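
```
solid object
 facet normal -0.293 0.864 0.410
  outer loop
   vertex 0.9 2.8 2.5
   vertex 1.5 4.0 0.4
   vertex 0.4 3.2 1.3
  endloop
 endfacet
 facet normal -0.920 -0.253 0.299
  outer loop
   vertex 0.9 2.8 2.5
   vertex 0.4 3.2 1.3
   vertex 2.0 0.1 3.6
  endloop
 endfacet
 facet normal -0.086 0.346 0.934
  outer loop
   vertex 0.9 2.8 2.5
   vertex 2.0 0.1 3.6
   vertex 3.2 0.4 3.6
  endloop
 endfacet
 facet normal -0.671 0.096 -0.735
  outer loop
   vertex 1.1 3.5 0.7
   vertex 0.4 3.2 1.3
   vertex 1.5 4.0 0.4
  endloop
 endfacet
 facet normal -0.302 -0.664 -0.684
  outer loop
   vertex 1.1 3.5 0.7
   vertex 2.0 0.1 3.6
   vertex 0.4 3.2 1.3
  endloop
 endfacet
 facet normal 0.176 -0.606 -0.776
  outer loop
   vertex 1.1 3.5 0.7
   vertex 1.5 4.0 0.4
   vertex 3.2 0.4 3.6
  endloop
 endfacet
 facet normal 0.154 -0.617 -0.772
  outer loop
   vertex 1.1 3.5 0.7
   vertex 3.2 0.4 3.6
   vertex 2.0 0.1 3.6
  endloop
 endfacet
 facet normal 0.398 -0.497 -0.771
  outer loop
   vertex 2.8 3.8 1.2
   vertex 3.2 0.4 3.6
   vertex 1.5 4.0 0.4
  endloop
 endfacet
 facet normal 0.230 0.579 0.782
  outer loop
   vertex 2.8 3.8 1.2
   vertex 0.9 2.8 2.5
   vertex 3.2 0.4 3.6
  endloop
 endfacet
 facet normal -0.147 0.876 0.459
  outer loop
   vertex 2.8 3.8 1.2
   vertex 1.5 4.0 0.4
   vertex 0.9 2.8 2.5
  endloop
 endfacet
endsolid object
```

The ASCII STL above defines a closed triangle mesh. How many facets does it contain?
10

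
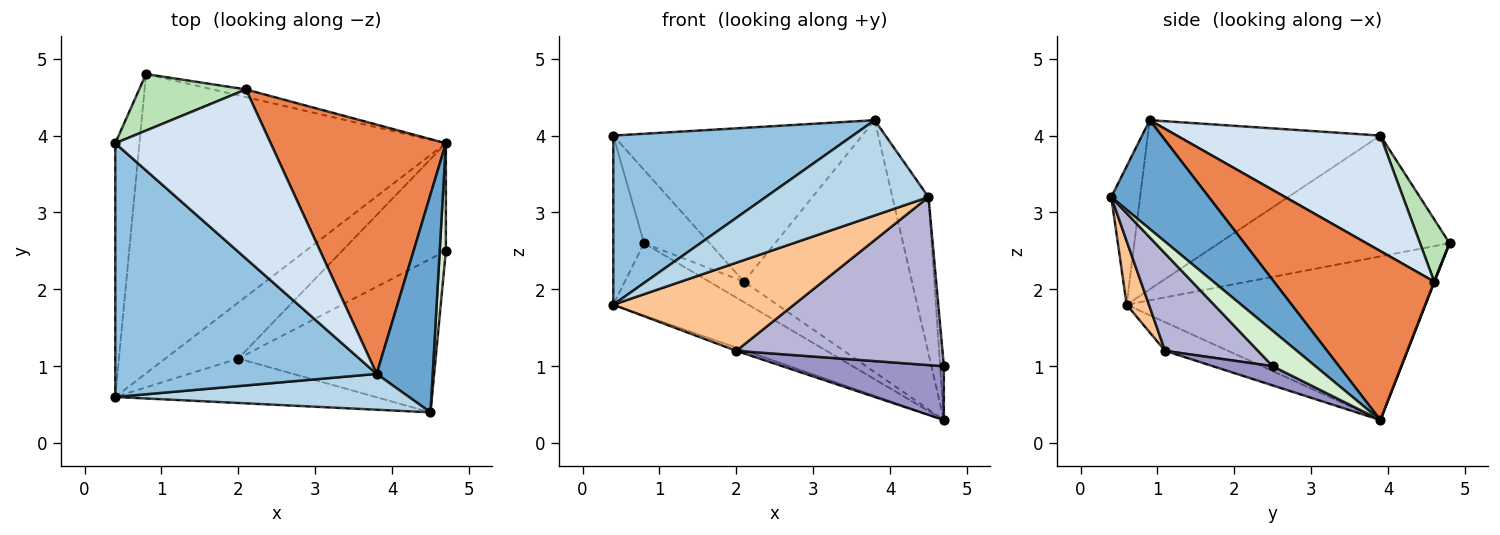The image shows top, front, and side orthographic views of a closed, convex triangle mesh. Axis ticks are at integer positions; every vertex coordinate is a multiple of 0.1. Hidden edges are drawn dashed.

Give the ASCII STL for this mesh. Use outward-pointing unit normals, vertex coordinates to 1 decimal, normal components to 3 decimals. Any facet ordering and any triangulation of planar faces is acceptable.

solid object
 facet normal 0.845 0.312 0.435
  outer loop
   vertex 3.8 0.9 4.2
   vertex 4.5 0.4 3.2
   vertex 4.7 3.9 0.3
  endloop
 endfacet
 facet normal -0.474 -0.488 0.733
  outer loop
   vertex 0.4 0.6 1.8
   vertex 3.8 0.9 4.2
   vertex 0.4 3.9 4.0
  endloop
 endfacet
 facet normal -0.164 -0.923 0.347
  outer loop
   vertex 0.4 0.6 1.8
   vertex 4.5 0.4 3.2
   vertex 3.8 0.9 4.2
  endloop
 endfacet
 facet normal 0.482 0.589 0.648
  outer loop
   vertex 2.1 4.6 2.1
   vertex 0.4 3.9 4.0
   vertex 3.8 0.9 4.2
  endloop
 endfacet
 facet normal 0.561 0.588 0.582
  outer loop
   vertex 2.1 4.6 2.1
   vertex 3.8 0.9 4.2
   vertex 4.7 3.9 0.3
  endloop
 endfacet
 facet normal -0.365 0.053 -0.929
  outer loop
   vertex 2.0 1.1 1.2
   vertex 0.4 0.6 1.8
   vertex 4.7 3.9 0.3
  endloop
 endfacet
 facet normal 0.110 -0.888 -0.448
  outer loop
   vertex 2.0 1.1 1.2
   vertex 4.5 0.4 3.2
   vertex 0.4 0.6 1.8
  endloop
 endfacet
 facet normal -0.461 0.208 -0.863
  outer loop
   vertex 0.8 4.8 2.6
   vertex 4.7 3.9 0.3
   vertex 0.4 0.6 1.8
  endloop
 endfacet
 facet normal 0.009 0.936 -0.351
  outer loop
   vertex 0.8 4.8 2.6
   vertex 2.1 4.6 2.1
   vertex 4.7 3.9 0.3
  endloop
 endfacet
 facet normal -0.972 0.130 -0.194
  outer loop
   vertex 0.8 4.8 2.6
   vertex 0.4 0.6 1.8
   vertex 0.4 3.9 4.0
  endloop
 endfacet
 facet normal 0.336 0.746 0.575
  outer loop
   vertex 0.8 4.8 2.6
   vertex 0.4 3.9 4.0
   vertex 2.1 4.6 2.1
  endloop
 endfacet
 facet normal 0.982 0.085 0.171
  outer loop
   vertex 4.7 2.5 1.0
   vertex 4.7 3.9 0.3
   vertex 4.5 0.4 3.2
  endloop
 endfacet
 facet normal 0.163 -0.441 -0.882
  outer loop
   vertex 4.7 2.5 1.0
   vertex 2.0 1.1 1.2
   vertex 4.7 3.9 0.3
  endloop
 endfacet
 facet normal 0.316 -0.701 -0.640
  outer loop
   vertex 4.7 2.5 1.0
   vertex 4.5 0.4 3.2
   vertex 2.0 1.1 1.2
  endloop
 endfacet
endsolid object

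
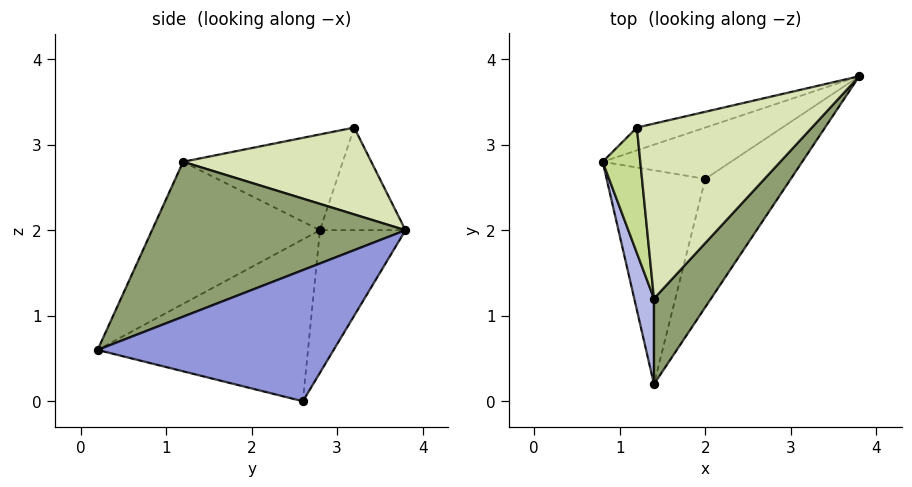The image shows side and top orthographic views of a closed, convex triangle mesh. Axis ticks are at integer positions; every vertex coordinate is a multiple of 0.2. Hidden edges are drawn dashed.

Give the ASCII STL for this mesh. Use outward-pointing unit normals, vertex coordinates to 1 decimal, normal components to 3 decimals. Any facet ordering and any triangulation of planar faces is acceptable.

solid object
 facet normal -0.304 0.912 -0.274
  outer loop
   vertex 2.0 2.6 0.0
   vertex 0.8 2.8 2.0
   vertex 3.8 3.8 2.0
  endloop
 endfacet
 facet normal -0.851 0.083 -0.519
  outer loop
   vertex 2.0 2.6 0.0
   vertex 1.4 0.2 0.6
   vertex 0.8 2.8 2.0
  endloop
 endfacet
 facet normal 0.792 -0.327 -0.516
  outer loop
   vertex 2.0 2.6 0.0
   vertex 3.8 3.8 2.0
   vertex 1.4 0.2 0.6
  endloop
 endfacet
 facet normal -0.948 -0.290 0.132
  outer loop
   vertex 1.4 1.2 2.8
   vertex 0.8 2.8 2.0
   vertex 1.4 0.2 0.6
  endloop
 endfacet
 facet normal 0.747 -0.605 0.275
  outer loop
   vertex 1.4 1.2 2.8
   vertex 1.4 0.2 0.6
   vertex 3.8 3.8 2.0
  endloop
 endfacet
 facet normal -0.309 0.928 -0.206
  outer loop
   vertex 1.2 3.2 3.2
   vertex 3.8 3.8 2.0
   vertex 0.8 2.8 2.0
  endloop
 endfacet
 facet normal -0.918 -0.164 0.361
  outer loop
   vertex 1.2 3.2 3.2
   vertex 0.8 2.8 2.0
   vertex 1.4 1.2 2.8
  endloop
 endfacet
 facet normal 0.441 -0.133 0.888
  outer loop
   vertex 1.2 3.2 3.2
   vertex 1.4 1.2 2.8
   vertex 3.8 3.8 2.0
  endloop
 endfacet
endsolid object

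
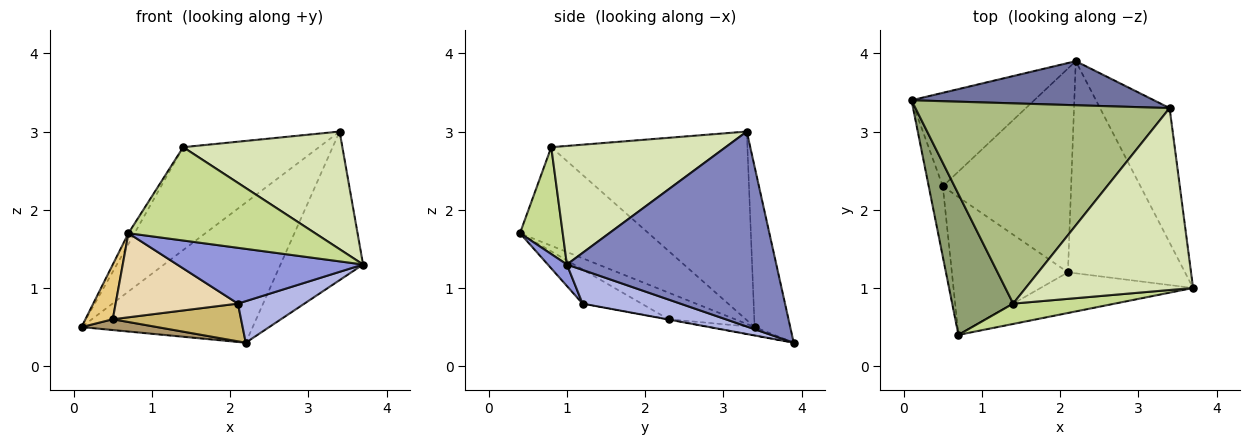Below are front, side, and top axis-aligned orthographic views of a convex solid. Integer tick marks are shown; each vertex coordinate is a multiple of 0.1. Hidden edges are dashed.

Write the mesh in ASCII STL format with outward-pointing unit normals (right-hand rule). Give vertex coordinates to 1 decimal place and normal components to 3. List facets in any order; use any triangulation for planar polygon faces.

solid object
 facet normal -0.195 0.936 0.294
  outer loop
   vertex 2.2 3.9 0.3
   vertex 0.1 3.4 0.5
   vertex 3.4 3.3 3.0
  endloop
 endfacet
 facet normal 0.883 0.348 -0.315
  outer loop
   vertex 2.2 3.9 0.3
   vertex 3.4 3.3 3.0
   vertex 3.7 1.0 1.3
  endloop
 endfacet
 facet normal 0.083 -0.805 -0.587
  outer loop
   vertex 2.1 1.2 0.8
   vertex 3.7 1.0 1.3
   vertex 0.7 0.4 1.7
  endloop
 endfacet
 facet normal 0.272 -0.185 -0.944
  outer loop
   vertex 2.1 1.2 0.8
   vertex 2.2 3.9 0.3
   vertex 3.7 1.0 1.3
  endloop
 endfacet
 facet normal -0.850 0.040 0.526
  outer loop
   vertex 1.4 0.8 2.8
   vertex 0.1 3.4 0.5
   vertex 0.7 0.4 1.7
  endloop
 endfacet
 facet normal -0.551 0.381 0.742
  outer loop
   vertex 1.4 0.8 2.8
   vertex 3.4 3.3 3.0
   vertex 0.1 3.4 0.5
  endloop
 endfacet
 facet normal 0.218 -0.953 0.208
  outer loop
   vertex 1.4 0.8 2.8
   vertex 0.7 0.4 1.7
   vertex 3.7 1.0 1.3
  endloop
 endfacet
 facet normal 0.511 -0.467 0.722
  outer loop
   vertex 1.4 0.8 2.8
   vertex 3.7 1.0 1.3
   vertex 3.4 3.3 3.0
  endloop
 endfacet
 facet normal -0.067 -0.115 -0.991
  outer loop
   vertex 0.5 2.3 0.6
   vertex 0.1 3.4 0.5
   vertex 2.2 3.9 0.3
  endloop
 endfacet
 facet normal -0.002 -0.182 -0.983
  outer loop
   vertex 0.5 2.3 0.6
   vertex 2.2 3.9 0.3
   vertex 2.1 1.2 0.8
  endloop
 endfacet
 facet normal -0.831 -0.342 -0.440
  outer loop
   vertex 0.5 2.3 0.6
   vertex 0.7 0.4 1.7
   vertex 0.1 3.4 0.5
  endloop
 endfacet
 facet normal -0.244 -0.505 -0.828
  outer loop
   vertex 0.5 2.3 0.6
   vertex 2.1 1.2 0.8
   vertex 0.7 0.4 1.7
  endloop
 endfacet
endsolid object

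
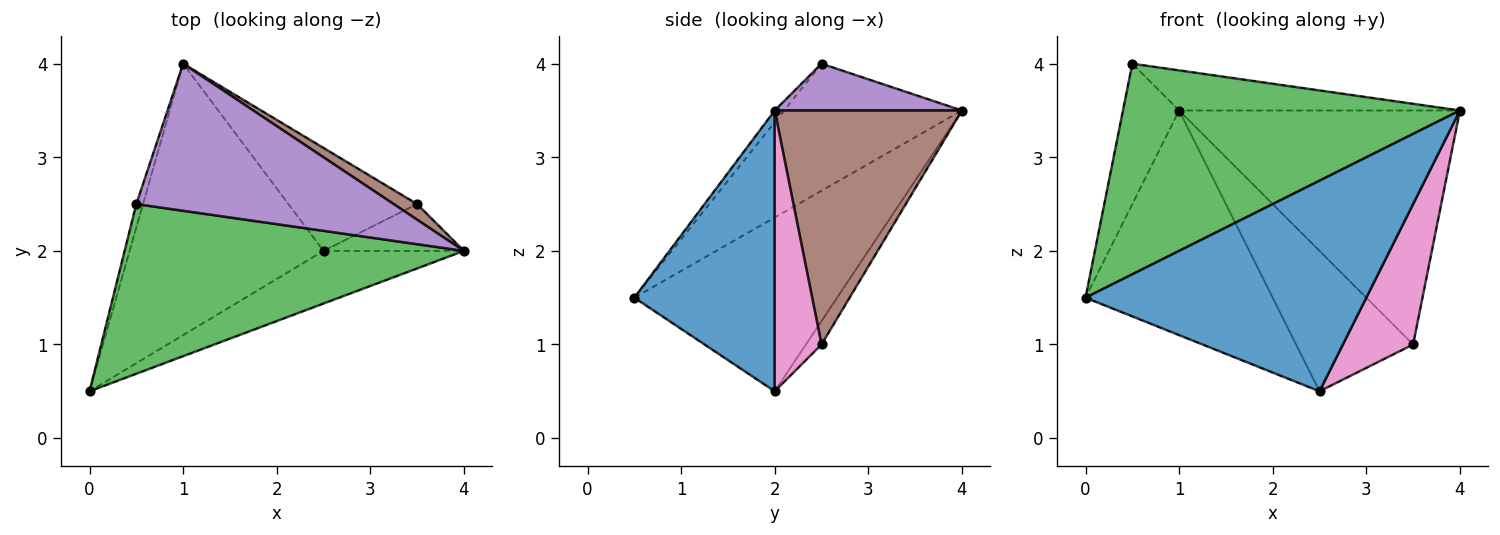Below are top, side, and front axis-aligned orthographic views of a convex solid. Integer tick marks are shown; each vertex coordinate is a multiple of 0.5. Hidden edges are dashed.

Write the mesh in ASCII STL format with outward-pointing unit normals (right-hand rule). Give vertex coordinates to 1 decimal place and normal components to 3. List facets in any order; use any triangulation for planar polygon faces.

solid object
 facet normal 0.436 -0.873 -0.218
  outer loop
   vertex 2.5 2.0 0.5
   vertex 4.0 2.0 3.5
   vertex 0.0 0.5 1.5
  endloop
 endfacet
 facet normal -0.568 0.525 -0.634
  outer loop
   vertex 2.5 2.0 0.5
   vertex 0.0 0.5 1.5
   vertex 1.0 4.0 3.5
  endloop
 endfacet
 facet normal -0.022 -0.779 0.627
  outer loop
   vertex 0.5 2.5 4.0
   vertex 0.0 0.5 1.5
   vertex 4.0 2.0 3.5
  endloop
 endfacet
 facet normal -0.952 0.301 -0.050
  outer loop
   vertex 0.5 2.5 4.0
   vertex 1.0 4.0 3.5
   vertex 0.0 0.5 1.5
  endloop
 endfacet
 facet normal 0.173 0.259 0.950
  outer loop
   vertex 0.5 2.5 4.0
   vertex 4.0 2.0 3.5
   vertex 1.0 4.0 3.5
  endloop
 endfacet
 facet normal 0.554 0.831 0.055
  outer loop
   vertex 3.5 2.5 1.0
   vertex 1.0 4.0 3.5
   vertex 4.0 2.0 3.5
  endloop
 endfacet
 facet normal 0.535 -0.802 -0.267
  outer loop
   vertex 3.5 2.5 1.0
   vertex 4.0 2.0 3.5
   vertex 2.5 2.0 0.5
  endloop
 endfacet
 facet normal -0.107 0.802 -0.588
  outer loop
   vertex 3.5 2.5 1.0
   vertex 2.5 2.0 0.5
   vertex 1.0 4.0 3.5
  endloop
 endfacet
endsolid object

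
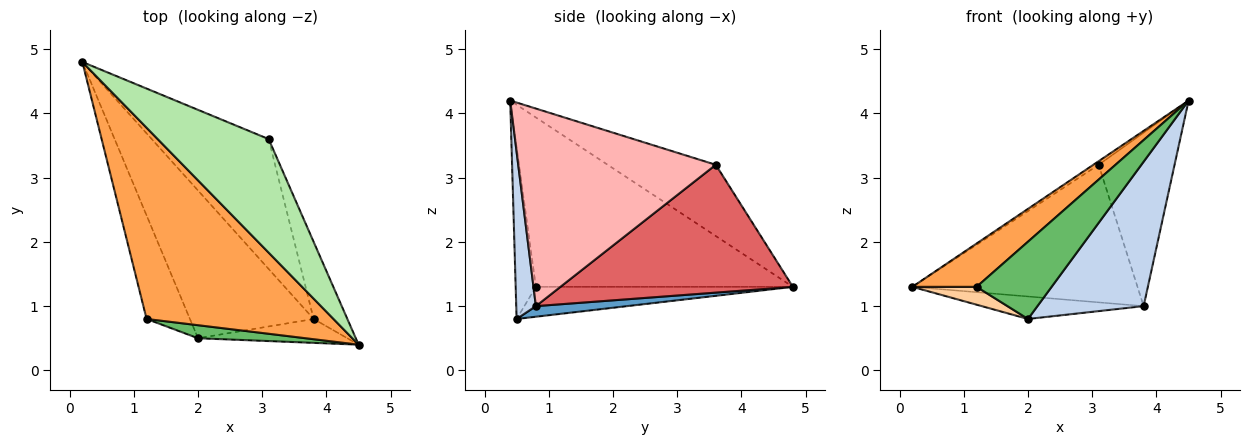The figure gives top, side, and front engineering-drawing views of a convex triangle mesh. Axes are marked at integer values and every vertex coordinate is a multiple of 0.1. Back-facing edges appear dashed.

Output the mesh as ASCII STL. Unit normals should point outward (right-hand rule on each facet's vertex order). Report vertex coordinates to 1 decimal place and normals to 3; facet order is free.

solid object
 facet normal 0.084 0.150 -0.985
  outer loop
   vertex 3.8 0.8 1.0
   vertex 2.0 0.5 0.8
   vertex 0.2 4.8 1.3
  endloop
 endfacet
 facet normal 0.180 -0.971 -0.161
  outer loop
   vertex 3.8 0.8 1.0
   vertex 4.5 0.4 4.2
   vertex 2.0 0.5 0.8
  endloop
 endfacet
 facet normal -0.662 -0.166 0.731
  outer loop
   vertex 1.2 0.8 1.3
   vertex 4.5 0.4 4.2
   vertex 0.2 4.8 1.3
  endloop
 endfacet
 facet normal -0.562 -0.141 -0.815
  outer loop
   vertex 1.2 0.8 1.3
   vertex 0.2 4.8 1.3
   vertex 2.0 0.5 0.8
  endloop
 endfacet
 facet normal -0.257 -0.953 0.161
  outer loop
   vertex 1.2 0.8 1.3
   vertex 2.0 0.5 0.8
   vertex 4.5 0.4 4.2
  endloop
 endfacet
 facet normal -0.540 0.027 0.841
  outer loop
   vertex 3.1 3.6 3.2
   vertex 0.2 4.8 1.3
   vertex 4.5 0.4 4.2
  endloop
 endfacet
 facet normal 0.600 0.581 -0.549
  outer loop
   vertex 3.1 3.6 3.2
   vertex 3.8 0.8 1.0
   vertex 0.2 4.8 1.3
  endloop
 endfacet
 facet normal 0.922 0.354 -0.157
  outer loop
   vertex 3.1 3.6 3.2
   vertex 4.5 0.4 4.2
   vertex 3.8 0.8 1.0
  endloop
 endfacet
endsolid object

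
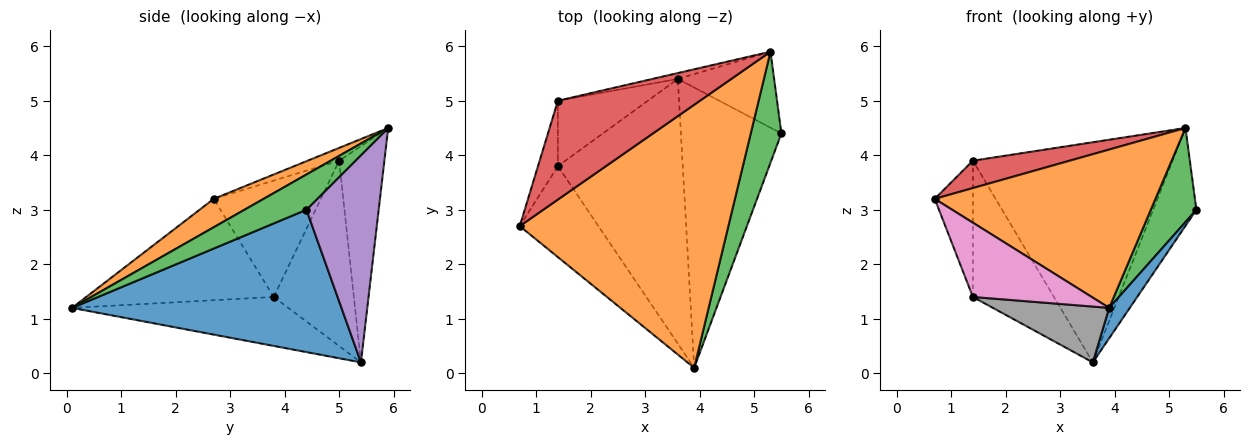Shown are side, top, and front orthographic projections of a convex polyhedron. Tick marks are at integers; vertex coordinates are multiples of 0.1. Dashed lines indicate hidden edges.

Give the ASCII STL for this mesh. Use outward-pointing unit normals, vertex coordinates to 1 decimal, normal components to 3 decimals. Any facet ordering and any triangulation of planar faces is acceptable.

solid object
 facet normal 0.815 -0.062 -0.576
  outer loop
   vertex 3.6 5.4 0.2
   vertex 5.5 4.4 3.0
   vertex 3.9 0.1 1.2
  endloop
 endfacet
 facet normal 0.116 -0.512 0.851
  outer loop
   vertex 5.3 5.9 4.5
   vertex 0.7 2.7 3.2
   vertex 3.9 0.1 1.2
  endloop
 endfacet
 facet normal 0.660 -0.486 0.574
  outer loop
   vertex 5.3 5.9 4.5
   vertex 3.9 0.1 1.2
   vertex 5.5 4.4 3.0
  endloop
 endfacet
 facet normal -0.086 -0.266 0.960
  outer loop
   vertex 5.3 5.9 4.5
   vertex 1.4 5.0 3.9
   vertex 0.7 2.7 3.2
  endloop
 endfacet
 facet normal 0.797 0.477 -0.371
  outer loop
   vertex 5.3 5.9 4.5
   vertex 5.5 4.4 3.0
   vertex 3.6 5.4 0.2
  endloop
 endfacet
 facet normal -0.221 0.975 -0.026
  outer loop
   vertex 5.3 5.9 4.5
   vertex 3.6 5.4 0.2
   vertex 1.4 5.0 3.9
  endloop
 endfacet
 facet normal -0.706 -0.448 -0.548
  outer loop
   vertex 1.4 3.8 1.4
   vertex 3.9 0.1 1.2
   vertex 0.7 2.7 3.2
  endloop
 endfacet
 facet normal -0.358 -0.193 -0.914
  outer loop
   vertex 1.4 3.8 1.4
   vertex 3.6 5.4 0.2
   vertex 3.9 0.1 1.2
  endloop
 endfacet
 facet normal -0.930 0.331 -0.159
  outer loop
   vertex 1.4 3.8 1.4
   vertex 0.7 2.7 3.2
   vertex 1.4 5.0 3.9
  endloop
 endfacet
 facet normal -0.666 0.673 -0.323
  outer loop
   vertex 1.4 3.8 1.4
   vertex 1.4 5.0 3.9
   vertex 3.6 5.4 0.2
  endloop
 endfacet
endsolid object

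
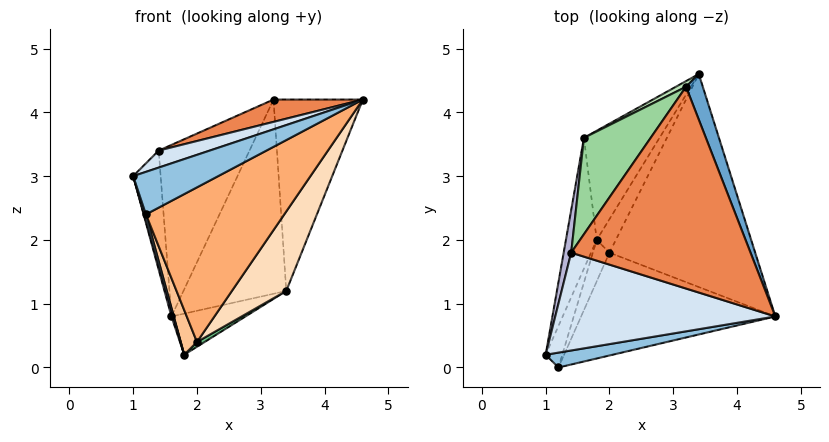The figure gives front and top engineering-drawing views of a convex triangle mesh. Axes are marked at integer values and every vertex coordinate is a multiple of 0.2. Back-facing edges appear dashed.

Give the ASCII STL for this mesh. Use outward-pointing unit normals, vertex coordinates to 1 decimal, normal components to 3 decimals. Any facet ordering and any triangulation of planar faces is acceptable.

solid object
 facet normal 0.929 0.361 0.086
  outer loop
   vertex 3.2 4.4 4.2
   vertex 4.6 0.8 4.2
   vertex 3.4 4.6 1.2
  endloop
 endfacet
 facet normal 0.047 -0.943 0.330
  outer loop
   vertex 1.2 0.0 2.4
   vertex 4.6 0.8 4.2
   vertex 1.0 0.2 3.0
  endloop
 endfacet
 facet normal -0.952 -0.046 -0.302
  outer loop
   vertex 1.2 0.0 2.4
   vertex 1.0 0.2 3.0
   vertex 1.8 2.0 0.2
  endloop
 endfacet
 facet normal -0.287 -0.164 0.944
  outer loop
   vertex 1.4 1.8 3.4
   vertex 1.0 0.2 3.0
   vertex 4.6 0.8 4.2
  endloop
 endfacet
 facet normal -0.272 -0.106 0.956
  outer loop
   vertex 1.4 1.8 3.4
   vertex 4.6 0.8 4.2
   vertex 3.2 4.4 4.2
  endloop
 endfacet
 facet normal 0.439 -0.748 -0.497
  outer loop
   vertex 2.0 1.8 0.4
   vertex 4.6 0.8 4.2
   vertex 1.2 0.0 2.4
  endloop
 endfacet
 facet normal -0.052 -0.732 -0.680
  outer loop
   vertex 2.0 1.8 0.4
   vertex 1.2 0.0 2.4
   vertex 1.8 2.0 0.2
  endloop
 endfacet
 facet normal 0.777 -0.220 -0.590
  outer loop
   vertex 2.0 1.8 0.4
   vertex 3.4 4.6 1.2
   vertex 4.6 0.8 4.2
  endloop
 endfacet
 facet normal 0.647 -0.108 -0.755
  outer loop
   vertex 2.0 1.8 0.4
   vertex 1.8 2.0 0.2
   vertex 3.4 4.6 1.2
  endloop
 endfacet
 facet normal -0.828 0.489 0.275
  outer loop
   vertex 1.6 3.6 0.8
   vertex 1.4 1.8 3.4
   vertex 3.2 4.4 4.2
  endloop
 endfacet
 facet normal -0.490 0.871 0.025
  outer loop
   vertex 1.6 3.6 0.8
   vertex 3.2 4.4 4.2
   vertex 3.4 4.6 1.2
  endloop
 endfacet
 facet normal 0.012 0.352 -0.936
  outer loop
   vertex 1.6 3.6 0.8
   vertex 3.4 4.6 1.2
   vertex 1.8 2.0 0.2
  endloop
 endfacet
 facet normal -0.959 -0.014 -0.283
  outer loop
   vertex 1.6 3.6 0.8
   vertex 1.8 2.0 0.2
   vertex 1.0 0.2 3.0
  endloop
 endfacet
 facet normal -0.972 0.223 0.080
  outer loop
   vertex 1.6 3.6 0.8
   vertex 1.0 0.2 3.0
   vertex 1.4 1.8 3.4
  endloop
 endfacet
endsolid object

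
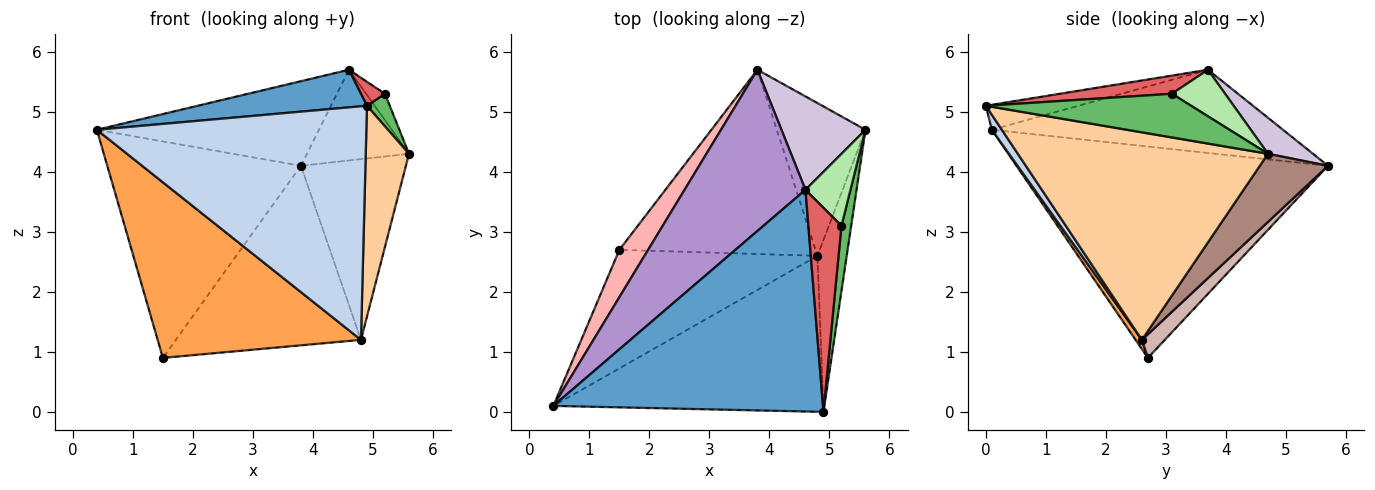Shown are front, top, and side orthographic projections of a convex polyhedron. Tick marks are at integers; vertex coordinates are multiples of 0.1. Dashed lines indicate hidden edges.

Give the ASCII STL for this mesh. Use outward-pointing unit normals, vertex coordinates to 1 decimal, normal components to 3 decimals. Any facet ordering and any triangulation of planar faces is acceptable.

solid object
 facet normal -0.091 -0.167 0.982
  outer loop
   vertex 4.6 3.7 5.7
   vertex 0.4 0.1 4.7
   vertex 4.9 0.0 5.1
  endloop
 endfacet
 facet normal 0.031 -0.831 -0.555
  outer loop
   vertex 4.8 2.6 1.2
   vertex 4.9 0.0 5.1
   vertex 0.4 0.1 4.7
  endloop
 endfacet
 facet normal 0.026 -0.828 -0.559
  outer loop
   vertex 4.8 2.6 1.2
   vertex 0.4 0.1 4.7
   vertex 1.5 2.7 0.9
  endloop
 endfacet
 facet normal 0.976 -0.169 -0.138
  outer loop
   vertex 4.8 2.6 1.2
   vertex 5.6 4.7 4.3
   vertex 4.9 0.0 5.1
  endloop
 endfacet
 facet normal 0.970 -0.108 0.216
  outer loop
   vertex 5.2 3.1 5.3
   vertex 4.9 0.0 5.1
   vertex 5.6 4.7 4.3
  endloop
 endfacet
 facet normal 0.696 0.247 0.674
  outer loop
   vertex 5.2 3.1 5.3
   vertex 5.6 4.7 4.3
   vertex 4.6 3.7 5.7
  endloop
 endfacet
 facet normal 0.479 -0.103 0.872
  outer loop
   vertex 5.2 3.1 5.3
   vertex 4.6 3.7 5.7
   vertex 4.9 0.0 5.1
  endloop
 endfacet
 facet normal -0.844 0.525 0.115
  outer loop
   vertex 3.8 5.7 4.1
   vertex 1.5 2.7 0.9
   vertex 0.4 0.1 4.7
  endloop
 endfacet
 facet normal -0.520 0.397 0.756
  outer loop
   vertex 3.8 5.7 4.1
   vertex 0.4 0.1 4.7
   vertex 4.6 3.7 5.7
  endloop
 endfacet
 facet normal 0.294 0.666 0.686
  outer loop
   vertex 3.8 5.7 4.1
   vertex 4.6 3.7 5.7
   vertex 5.6 4.7 4.3
  endloop
 endfacet
 facet normal 0.444 0.684 -0.578
  outer loop
   vertex 3.8 5.7 4.1
   vertex 5.6 4.7 4.3
   vertex 4.8 2.6 1.2
  endloop
 endfacet
 facet normal 0.086 0.695 -0.714
  outer loop
   vertex 3.8 5.7 4.1
   vertex 4.8 2.6 1.2
   vertex 1.5 2.7 0.9
  endloop
 endfacet
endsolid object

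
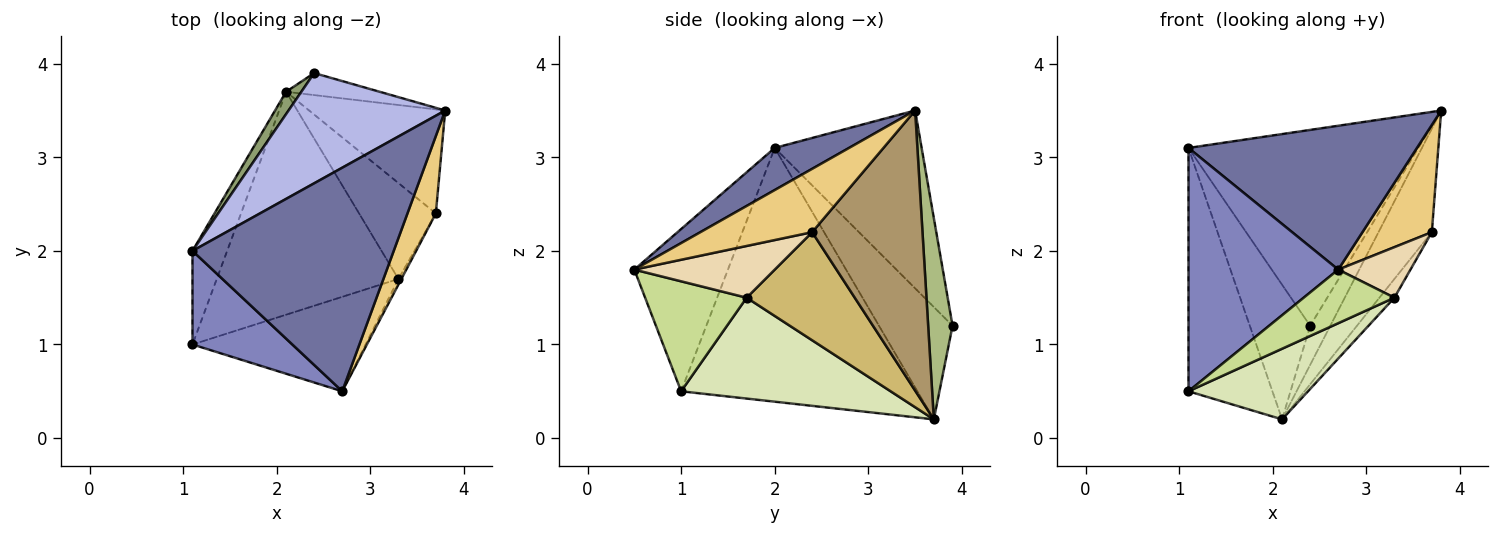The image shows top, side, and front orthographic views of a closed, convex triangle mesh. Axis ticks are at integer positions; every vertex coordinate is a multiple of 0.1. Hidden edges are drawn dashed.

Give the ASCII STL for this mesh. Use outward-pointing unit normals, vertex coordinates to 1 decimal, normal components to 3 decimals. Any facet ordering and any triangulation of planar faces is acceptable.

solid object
 facet normal 0.173 -0.533 0.828
  outer loop
   vertex 2.7 0.5 1.8
   vertex 3.8 3.5 3.5
   vertex 1.1 2.0 3.1
  endloop
 endfacet
 facet normal -0.504 -0.806 0.310
  outer loop
   vertex 1.1 1.0 0.5
   vertex 2.7 0.5 1.8
   vertex 1.1 2.0 3.1
  endloop
 endfacet
 facet normal -0.935 0.332 -0.128
  outer loop
   vertex 1.1 1.0 0.5
   vertex 1.1 2.0 3.1
   vertex 2.1 3.7 0.2
  endloop
 endfacet
 facet normal -0.486 0.761 0.429
  outer loop
   vertex 2.4 3.9 1.2
   vertex 1.1 2.0 3.1
   vertex 3.8 3.5 3.5
  endloop
 endfacet
 facet normal -0.769 0.631 0.105
  outer loop
   vertex 2.4 3.9 1.2
   vertex 2.1 3.7 0.2
   vertex 1.1 2.0 3.1
  endloop
 endfacet
 facet normal 0.726 0.599 -0.338
  outer loop
   vertex 2.4 3.9 1.2
   vertex 3.8 3.5 3.5
   vertex 2.1 3.7 0.2
  endloop
 endfacet
 facet normal 0.484 -0.432 -0.761
  outer loop
   vertex 3.3 1.7 1.5
   vertex 2.7 0.5 1.8
   vertex 1.1 1.0 0.5
  endloop
 endfacet
 facet normal 0.468 -0.267 -0.843
  outer loop
   vertex 3.3 1.7 1.5
   vertex 1.1 1.0 0.5
   vertex 2.1 3.7 0.2
  endloop
 endfacet
 facet normal 0.825 0.399 -0.401
  outer loop
   vertex 3.7 2.4 2.2
   vertex 2.1 3.7 0.2
   vertex 3.8 3.5 3.5
  endloop
 endfacet
 facet normal 0.810 0.112 -0.575
  outer loop
   vertex 3.7 2.4 2.2
   vertex 3.3 1.7 1.5
   vertex 2.1 3.7 0.2
  endloop
 endfacet
 facet normal 0.794 -0.493 0.356
  outer loop
   vertex 3.7 2.4 2.2
   vertex 3.8 3.5 3.5
   vertex 2.7 0.5 1.8
  endloop
 endfacet
 facet normal 0.888 -0.457 -0.051
  outer loop
   vertex 3.7 2.4 2.2
   vertex 2.7 0.5 1.8
   vertex 3.3 1.7 1.5
  endloop
 endfacet
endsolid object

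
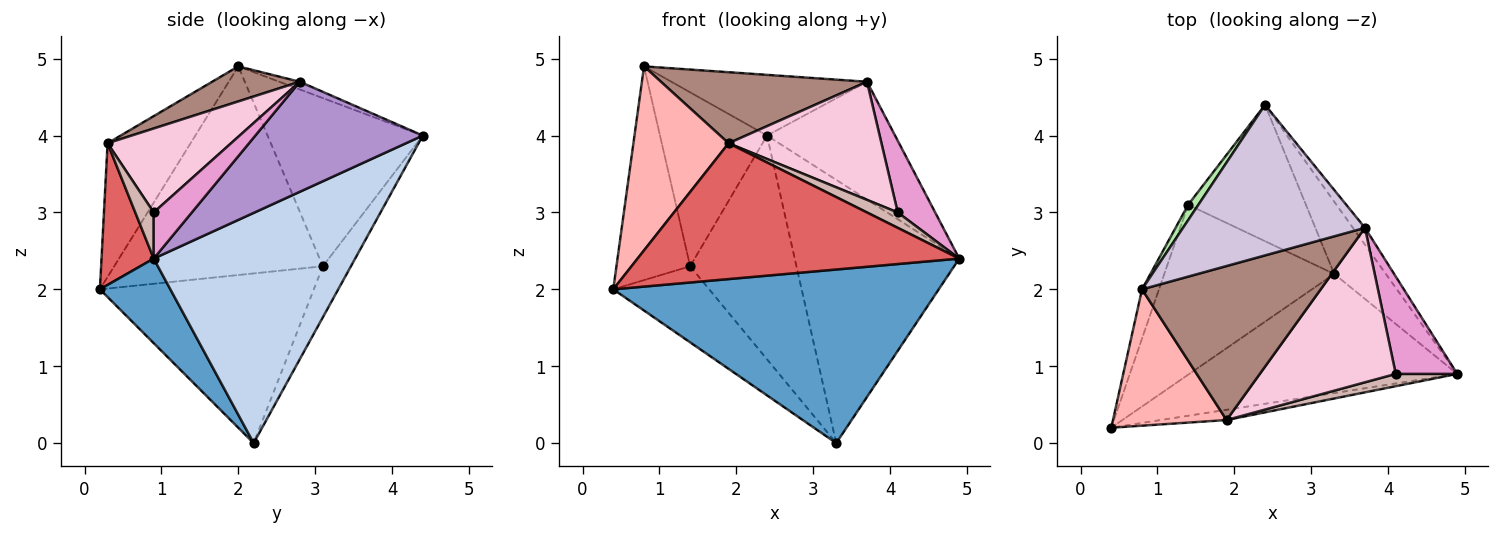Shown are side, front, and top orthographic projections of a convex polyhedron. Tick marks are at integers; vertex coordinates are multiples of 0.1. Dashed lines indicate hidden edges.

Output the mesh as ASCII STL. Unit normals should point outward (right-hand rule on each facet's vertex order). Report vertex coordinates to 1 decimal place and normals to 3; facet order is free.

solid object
 facet normal 0.176 -0.812 -0.557
  outer loop
   vertex 3.3 2.2 0.0
   vertex 4.9 0.9 2.4
   vertex 0.4 0.2 2.0
  endloop
 endfacet
 facet normal 0.763 0.623 -0.171
  outer loop
   vertex 3.3 2.2 0.0
   vertex 2.4 4.4 4.0
   vertex 4.9 0.9 2.4
  endloop
 endfacet
 facet normal -0.674 0.302 -0.675
  outer loop
   vertex 1.4 3.1 2.3
   vertex 3.3 2.2 0.0
   vertex 0.4 0.2 2.0
  endloop
 endfacet
 facet normal -0.220 0.833 -0.508
  outer loop
   vertex 1.4 3.1 2.3
   vertex 2.4 4.4 4.0
   vertex 3.3 2.2 0.0
  endloop
 endfacet
 facet normal -0.940 0.332 -0.076
  outer loop
   vertex 1.4 3.1 2.3
   vertex 0.4 0.2 2.0
   vertex 0.8 2.0 4.9
  endloop
 endfacet
 facet normal -0.822 0.567 0.050
  outer loop
   vertex 1.4 3.1 2.3
   vertex 0.8 2.0 4.9
   vertex 2.4 4.4 4.0
  endloop
 endfacet
 facet normal 0.160 -0.984 -0.074
  outer loop
   vertex 1.9 0.3 3.9
   vertex 0.4 0.2 2.0
   vertex 4.9 0.9 2.4
  endloop
 endfacet
 facet normal -0.574 -0.658 0.488
  outer loop
   vertex 1.9 0.3 3.9
   vertex 0.8 2.0 4.9
   vertex 0.4 0.2 2.0
  endloop
 endfacet
 facet normal 0.791 0.605 -0.087
  outer loop
   vertex 3.7 2.8 4.7
   vertex 4.9 0.9 2.4
   vertex 2.4 4.4 4.0
  endloop
 endfacet
 facet normal -0.039 0.374 0.927
  outer loop
   vertex 3.7 2.8 4.7
   vertex 2.4 4.4 4.0
   vertex 0.8 2.0 4.9
  endloop
 endfacet
 facet normal 0.175 -0.412 0.894
  outer loop
   vertex 3.7 2.8 4.7
   vertex 0.8 2.0 4.9
   vertex 1.9 0.3 3.9
  endloop
 endfacet
 facet normal 0.424 -0.707 0.566
  outer loop
   vertex 4.1 0.9 3.0
   vertex 1.9 0.3 3.9
   vertex 4.9 0.9 2.4
  endloop
 endfacet
 facet normal 0.517 -0.508 0.689
  outer loop
   vertex 4.1 0.9 3.0
   vertex 4.9 0.9 2.4
   vertex 3.7 2.8 4.7
  endloop
 endfacet
 facet normal 0.440 -0.545 0.713
  outer loop
   vertex 4.1 0.9 3.0
   vertex 3.7 2.8 4.7
   vertex 1.9 0.3 3.9
  endloop
 endfacet
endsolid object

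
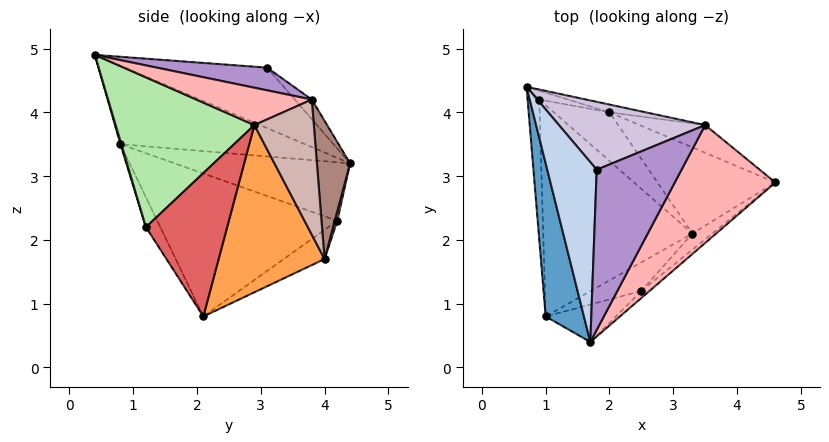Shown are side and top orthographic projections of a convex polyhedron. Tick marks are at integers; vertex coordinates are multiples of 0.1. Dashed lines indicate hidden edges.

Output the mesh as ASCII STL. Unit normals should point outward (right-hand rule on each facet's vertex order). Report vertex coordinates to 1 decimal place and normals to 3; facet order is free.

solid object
 facet normal -0.898 -0.038 0.438
  outer loop
   vertex 1.0 0.8 3.5
   vertex 1.7 0.4 4.9
   vertex 0.7 4.4 3.2
  endloop
 endfacet
 facet normal -0.772 0.075 0.631
  outer loop
   vertex 1.8 3.1 4.7
   vertex 0.7 4.4 3.2
   vertex 1.7 0.4 4.9
  endloop
 endfacet
 facet normal 0.628 0.640 -0.443
  outer loop
   vertex 2.0 4.0 1.7
   vertex 4.6 2.9 3.8
   vertex 3.3 2.1 0.8
  endloop
 endfacet
 facet normal 0.013 -0.960 -0.281
  outer loop
   vertex 2.5 1.2 2.2
   vertex 1.7 0.4 4.9
   vertex 1.0 0.8 3.5
  endloop
 endfacet
 facet normal -0.382 -0.663 -0.644
  outer loop
   vertex 2.5 1.2 2.2
   vertex 1.0 0.8 3.5
   vertex 3.3 2.1 0.8
  endloop
 endfacet
 facet normal 0.645 -0.763 -0.035
  outer loop
   vertex 2.5 1.2 2.2
   vertex 4.6 2.9 3.8
   vertex 1.7 0.4 4.9
  endloop
 endfacet
 facet normal 0.668 -0.738 -0.093
  outer loop
   vertex 2.5 1.2 2.2
   vertex 3.3 2.1 0.8
   vertex 4.6 2.9 3.8
  endloop
 endfacet
 facet normal 0.348 0.009 0.937
  outer loop
   vertex 3.5 3.8 4.2
   vertex 1.7 0.4 4.9
   vertex 4.6 2.9 3.8
  endloop
 endfacet
 facet normal 0.258 0.062 0.964
  outer loop
   vertex 3.5 3.8 4.2
   vertex 1.8 3.1 4.7
   vertex 1.7 0.4 4.9
  endloop
 endfacet
 facet normal -0.093 0.718 0.690
  outer loop
   vertex 3.5 3.8 4.2
   vertex 0.7 4.4 3.2
   vertex 1.8 3.1 4.7
  endloop
 endfacet
 facet normal 0.230 0.971 -0.060
  outer loop
   vertex 3.5 3.8 4.2
   vertex 2.0 4.0 1.7
   vertex 0.7 4.4 3.2
  endloop
 endfacet
 facet normal 0.550 0.791 -0.267
  outer loop
   vertex 3.5 3.8 4.2
   vertex 4.6 2.9 3.8
   vertex 2.0 4.0 1.7
  endloop
 endfacet
 facet normal -0.976 -0.098 -0.195
  outer loop
   vertex 0.9 4.2 2.3
   vertex 1.0 0.8 3.5
   vertex 0.7 4.4 3.2
  endloop
 endfacet
 facet normal 0.067 0.977 -0.202
  outer loop
   vertex 0.9 4.2 2.3
   vertex 0.7 4.4 3.2
   vertex 2.0 4.0 1.7
  endloop
 endfacet
 facet normal -0.667 -0.265 -0.696
  outer loop
   vertex 0.9 4.2 2.3
   vertex 3.3 2.1 0.8
   vertex 1.0 0.8 3.5
  endloop
 endfacet
 facet normal -0.462 0.101 -0.881
  outer loop
   vertex 0.9 4.2 2.3
   vertex 2.0 4.0 1.7
   vertex 3.3 2.1 0.8
  endloop
 endfacet
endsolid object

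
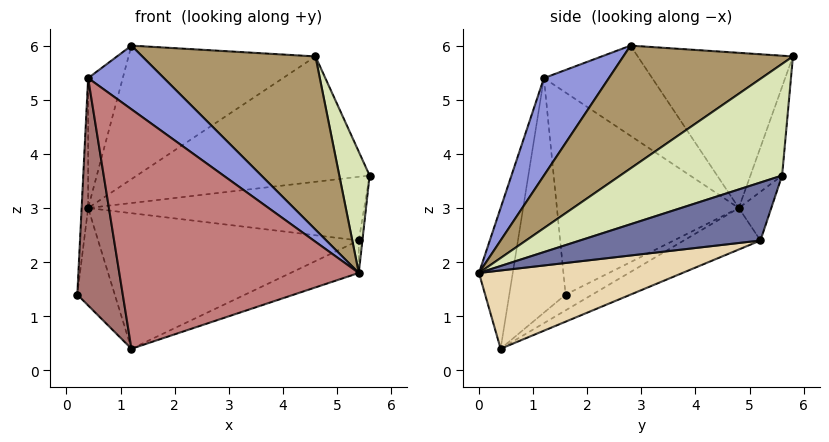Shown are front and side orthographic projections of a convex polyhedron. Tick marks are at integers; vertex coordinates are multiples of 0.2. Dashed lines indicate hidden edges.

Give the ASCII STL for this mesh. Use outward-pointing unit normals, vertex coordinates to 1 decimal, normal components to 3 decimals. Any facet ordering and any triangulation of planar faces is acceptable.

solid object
 facet normal 0.985 0.020 -0.171
  outer loop
   vertex 5.4 5.2 2.4
   vertex 5.6 5.6 3.6
   vertex 5.4 0.0 1.8
  endloop
 endfacet
 facet normal -0.112 0.948 -0.297
  outer loop
   vertex 5.4 5.2 2.4
   vertex 0.4 4.8 3.0
   vertex 5.6 5.6 3.6
  endloop
 endfacet
 facet normal 0.426 -0.496 0.757
  outer loop
   vertex 0.4 1.2 5.4
   vertex 5.4 0.0 1.8
   vertex 1.2 2.8 6.0
  endloop
 endfacet
 facet normal -0.998 0.036 0.053
  outer loop
   vertex 0.4 1.2 5.4
   vertex 0.4 4.8 3.0
   vertex 0.2 1.6 1.4
  endloop
 endfacet
 facet normal -0.866 0.277 0.416
  outer loop
   vertex 0.4 1.2 5.4
   vertex 1.2 2.8 6.0
   vertex 0.4 4.8 3.0
  endloop
 endfacet
 facet normal -0.133 0.980 -0.150
  outer loop
   vertex 4.6 5.8 5.8
   vertex 5.6 5.6 3.6
   vertex 0.4 4.8 3.0
  endloop
 endfacet
 facet normal -0.527 0.635 0.564
  outer loop
   vertex 4.6 5.8 5.8
   vertex 0.4 4.8 3.0
   vertex 1.2 2.8 6.0
  endloop
 endfacet
 facet normal 0.892 -0.167 0.421
  outer loop
   vertex 4.6 5.8 5.8
   vertex 5.4 0.0 1.8
   vertex 5.6 5.6 3.6
  endloop
 endfacet
 facet normal 0.453 -0.463 0.762
  outer loop
   vertex 4.6 5.8 5.8
   vertex 1.2 2.8 6.0
   vertex 5.4 0.0 1.8
  endloop
 endfacet
 facet normal -0.313 0.440 -0.841
  outer loop
   vertex 1.2 0.4 0.4
   vertex 0.2 1.6 1.4
   vertex 0.4 4.8 3.0
  endloop
 endfacet
 facet normal -0.142 0.484 -0.863
  outer loop
   vertex 1.2 0.4 0.4
   vertex 0.4 4.8 3.0
   vertex 5.4 5.2 2.4
  endloop
 endfacet
 facet normal 0.324 0.108 -0.940
  outer loop
   vertex 1.2 0.4 0.4
   vertex 5.4 5.2 2.4
   vertex 5.4 0.0 1.8
  endloop
 endfacet
 facet normal -0.778 -0.628 -0.024
  outer loop
   vertex 1.2 0.4 0.4
   vertex 0.4 1.2 5.4
   vertex 0.2 1.6 1.4
  endloop
 endfacet
 facet normal -0.138 -0.981 0.135
  outer loop
   vertex 1.2 0.4 0.4
   vertex 5.4 0.0 1.8
   vertex 0.4 1.2 5.4
  endloop
 endfacet
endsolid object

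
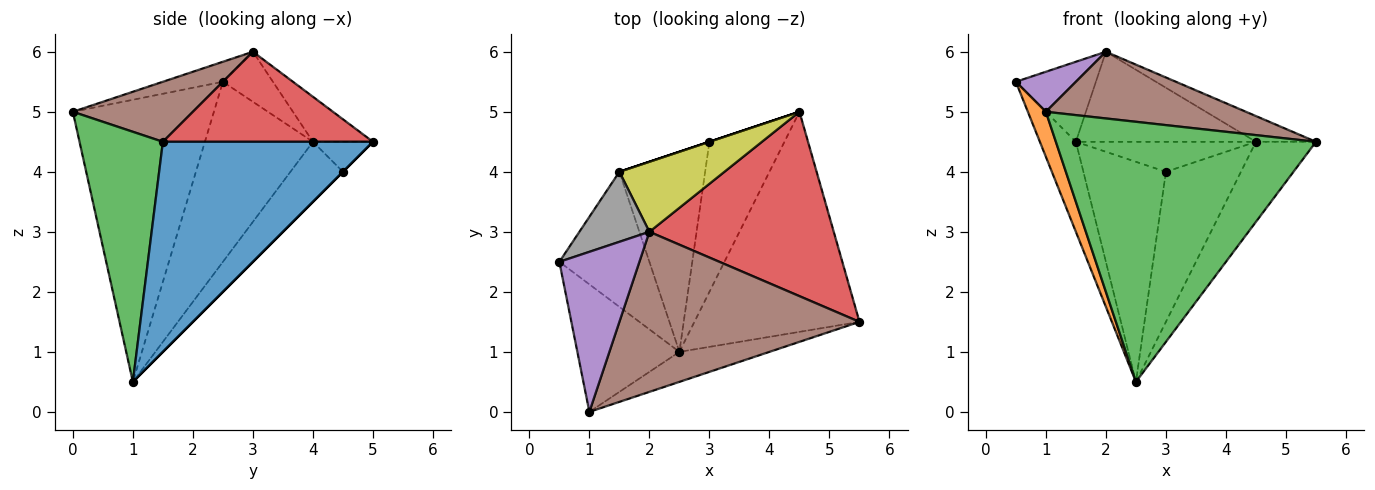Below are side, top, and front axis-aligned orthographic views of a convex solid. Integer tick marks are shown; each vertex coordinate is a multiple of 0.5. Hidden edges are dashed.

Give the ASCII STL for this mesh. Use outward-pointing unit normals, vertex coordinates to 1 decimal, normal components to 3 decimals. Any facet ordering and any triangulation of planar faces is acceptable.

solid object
 facet normal 0.767 0.219 -0.603
  outer loop
   vertex 2.5 1.0 0.5
   vertex 4.5 5.0 4.5
   vertex 5.5 1.5 4.5
  endloop
 endfacet
 facet normal -0.934 -0.119 -0.338
  outer loop
   vertex 1.0 0.0 5.0
   vertex 0.5 2.5 5.5
   vertex 2.5 1.0 0.5
  endloop
 endfacet
 facet normal 0.303 -0.947 -0.109
  outer loop
   vertex 1.0 0.0 5.0
   vertex 2.5 1.0 0.5
   vertex 5.5 1.5 4.5
  endloop
 endfacet
 facet normal 0.435 0.124 0.892
  outer loop
   vertex 2.0 3.0 6.0
   vertex 5.5 1.5 4.5
   vertex 4.5 5.0 4.5
  endloop
 endfacet
 facet normal -0.236 -0.236 0.943
  outer loop
   vertex 2.0 3.0 6.0
   vertex 0.5 2.5 5.5
   vertex 1.0 0.0 5.0
  endloop
 endfacet
 facet normal 0.225 -0.375 0.899
  outer loop
   vertex 2.0 3.0 6.0
   vertex 1.0 0.0 5.0
   vertex 5.5 1.5 4.5
  endloop
 endfacet
 facet normal -0.857 0.286 -0.429
  outer loop
   vertex 1.5 4.0 4.5
   vertex 2.5 1.0 0.5
   vertex 0.5 2.5 5.5
  endloop
 endfacet
 facet normal -0.426 0.681 0.596
  outer loop
   vertex 1.5 4.0 4.5
   vertex 0.5 2.5 5.5
   vertex 2.0 3.0 6.0
  endloop
 endfacet
 facet normal -0.254 0.763 0.594
  outer loop
   vertex 1.5 4.0 4.5
   vertex 2.0 3.0 6.0
   vertex 4.5 5.0 4.5
  endloop
 endfacet
 facet normal 0.000 0.707 -0.707
  outer loop
   vertex 3.0 4.5 4.0
   vertex 4.5 5.0 4.5
   vertex 2.5 1.0 0.5
  endloop
 endfacet
 facet normal -0.316 0.949 0.000
  outer loop
   vertex 3.0 4.5 4.0
   vertex 1.5 4.0 4.5
   vertex 4.5 5.0 4.5
  endloop
 endfacet
 facet normal -0.426 0.669 -0.609
  outer loop
   vertex 3.0 4.5 4.0
   vertex 2.5 1.0 0.5
   vertex 1.5 4.0 4.5
  endloop
 endfacet
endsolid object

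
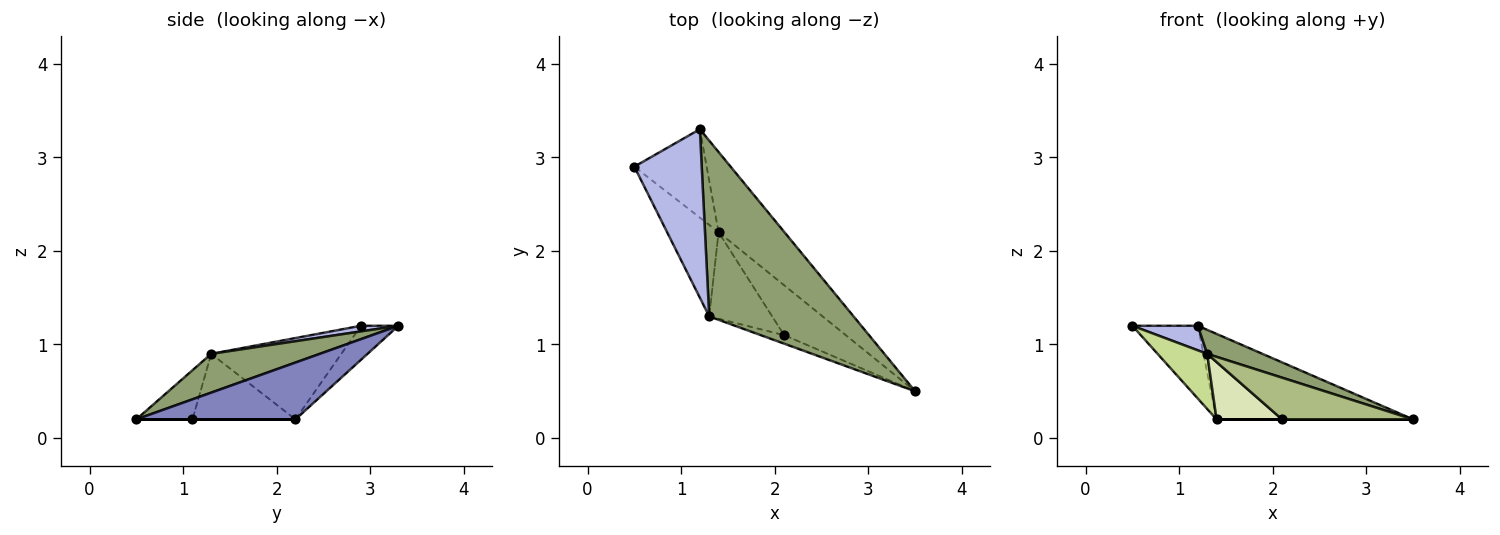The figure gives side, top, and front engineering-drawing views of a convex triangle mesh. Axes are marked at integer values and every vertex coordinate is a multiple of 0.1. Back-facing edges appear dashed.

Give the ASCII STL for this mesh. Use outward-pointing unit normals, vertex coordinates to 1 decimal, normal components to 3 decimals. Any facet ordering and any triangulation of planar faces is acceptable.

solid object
 facet normal -0.341 0.598 -0.726
  outer loop
   vertex 1.4 2.2 0.2
   vertex 0.5 2.9 1.2
   vertex 1.2 3.3 1.2
  endloop
 endfacet
 facet normal 0.508 0.628 -0.589
  outer loop
   vertex 1.4 2.2 0.2
   vertex 1.2 3.3 1.2
   vertex 3.5 0.5 0.2
  endloop
 endfacet
 facet normal 0.000 0.000 -1.000
  outer loop
   vertex 1.4 2.2 0.2
   vertex 3.5 0.5 0.2
   vertex 2.1 1.1 0.2
  endloop
 endfacet
 facet normal 0.082 -0.144 0.986
  outer loop
   vertex 1.3 1.3 0.9
   vertex 1.2 3.3 1.2
   vertex 0.5 2.9 1.2
  endloop
 endfacet
 facet normal 0.257 -0.131 0.957
  outer loop
   vertex 1.3 1.3 0.9
   vertex 3.5 0.5 0.2
   vertex 1.2 3.3 1.2
  endloop
 endfacet
 facet normal -0.387 -0.903 -0.184
  outer loop
   vertex 1.3 1.3 0.9
   vertex 2.1 1.1 0.2
   vertex 3.5 0.5 0.2
  endloop
 endfacet
 facet normal -0.804 -0.307 -0.509
  outer loop
   vertex 1.3 1.3 0.9
   vertex 0.5 2.9 1.2
   vertex 1.4 2.2 0.2
  endloop
 endfacet
 facet normal -0.655 -0.417 -0.630
  outer loop
   vertex 1.3 1.3 0.9
   vertex 1.4 2.2 0.2
   vertex 2.1 1.1 0.2
  endloop
 endfacet
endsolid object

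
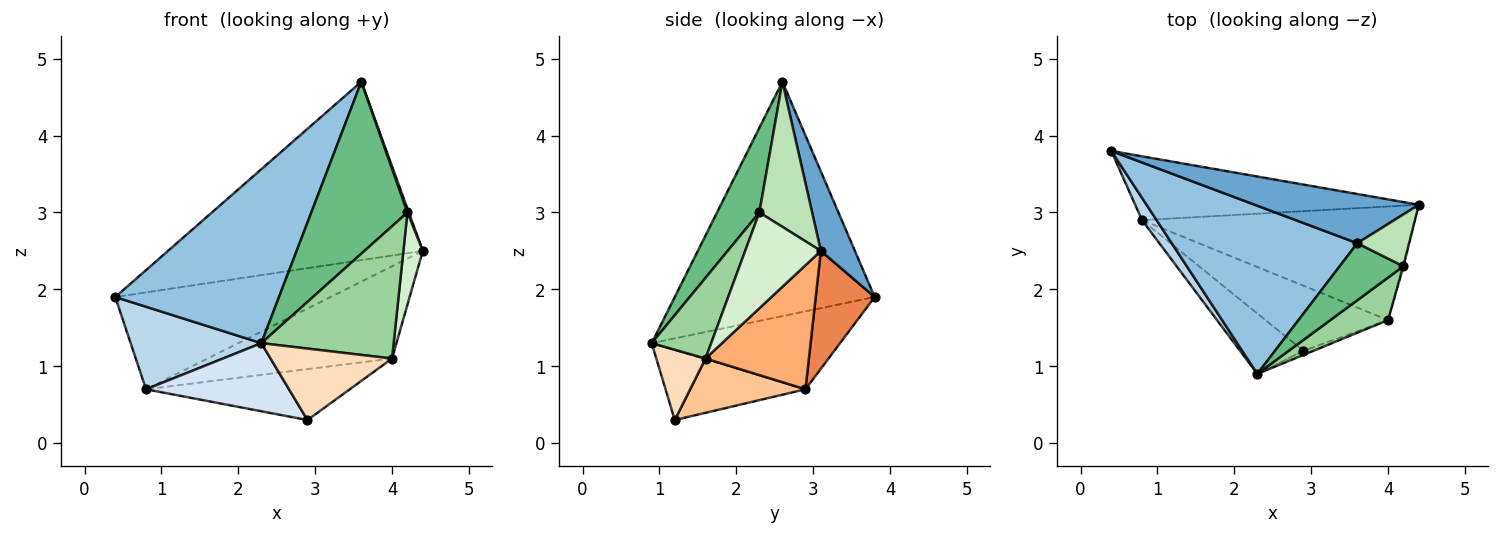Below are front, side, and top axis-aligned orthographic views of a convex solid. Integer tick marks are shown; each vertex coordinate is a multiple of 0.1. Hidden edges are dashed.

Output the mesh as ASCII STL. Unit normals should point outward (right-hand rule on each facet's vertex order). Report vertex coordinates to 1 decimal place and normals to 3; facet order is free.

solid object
 facet normal 0.128 0.956 0.264
  outer loop
   vertex 3.6 2.6 4.7
   vertex 4.4 3.1 2.5
   vertex 0.4 3.8 1.9
  endloop
 endfacet
 facet normal -0.660 -0.540 0.522
  outer loop
   vertex 3.6 2.6 4.7
   vertex 0.4 3.8 1.9
   vertex 2.3 0.9 1.3
  endloop
 endfacet
 facet normal -0.812 -0.563 0.152
  outer loop
   vertex 0.8 2.9 0.7
   vertex 2.3 0.9 1.3
   vertex 0.4 3.8 1.9
  endloop
 endfacet
 facet normal -0.591 -0.604 -0.535
  outer loop
   vertex 0.8 2.9 0.7
   vertex 2.9 1.2 0.3
   vertex 2.3 0.9 1.3
  endloop
 endfacet
 facet normal 0.223 0.814 -0.536
  outer loop
   vertex 0.8 2.9 0.7
   vertex 0.4 3.8 1.9
   vertex 4.4 3.1 2.5
  endloop
 endfacet
 facet normal 0.333 0.594 -0.732
  outer loop
   vertex 4.0 1.6 1.1
   vertex 0.8 2.9 0.7
   vertex 4.4 3.1 2.5
  endloop
 endfacet
 facet normal 0.329 0.582 -0.744
  outer loop
   vertex 4.0 1.6 1.1
   vertex 2.9 1.2 0.3
   vertex 0.8 2.9 0.7
  endloop
 endfacet
 facet normal 0.375 -0.926 -0.053
  outer loop
   vertex 4.0 1.6 1.1
   vertex 2.3 0.9 1.3
   vertex 2.9 1.2 0.3
  endloop
 endfacet
 facet normal 0.385 -0.876 0.291
  outer loop
   vertex 4.2 2.3 3.0
   vertex 3.6 2.6 4.7
   vertex 2.3 0.9 1.3
  endloop
 endfacet
 facet normal 0.393 -0.875 0.281
  outer loop
   vertex 4.2 2.3 3.0
   vertex 2.3 0.9 1.3
   vertex 4.0 1.6 1.1
  endloop
 endfacet
 facet normal 0.941 -0.025 0.337
  outer loop
   vertex 4.2 2.3 3.0
   vertex 4.4 3.1 2.5
   vertex 3.6 2.6 4.7
  endloop
 endfacet
 facet normal 0.969 -0.249 -0.010
  outer loop
   vertex 4.2 2.3 3.0
   vertex 4.0 1.6 1.1
   vertex 4.4 3.1 2.5
  endloop
 endfacet
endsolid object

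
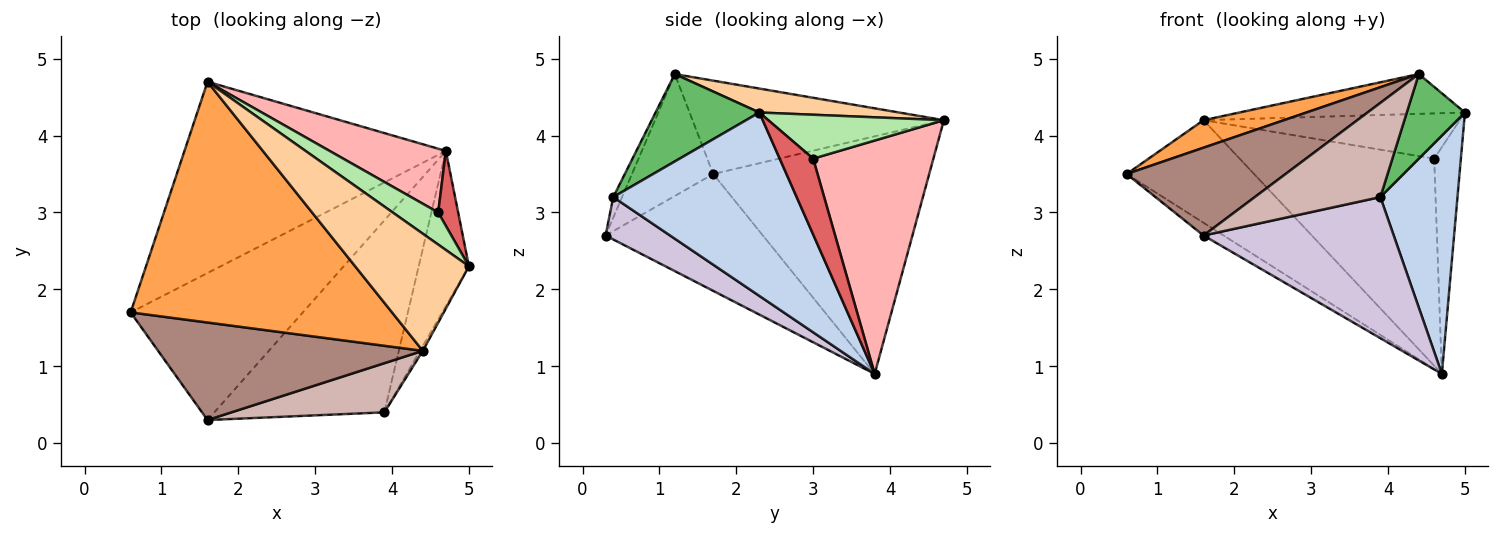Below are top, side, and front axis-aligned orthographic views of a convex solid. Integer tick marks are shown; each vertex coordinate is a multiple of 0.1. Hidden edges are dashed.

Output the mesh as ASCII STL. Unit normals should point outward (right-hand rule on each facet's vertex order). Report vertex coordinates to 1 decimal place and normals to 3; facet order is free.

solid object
 facet normal -0.625 0.369 -0.688
  outer loop
   vertex 4.7 3.8 0.9
   vertex 0.6 1.7 3.5
   vertex 1.6 4.7 4.2
  endloop
 endfacet
 facet normal 0.894 -0.376 -0.245
  outer loop
   vertex 3.9 0.4 3.2
   vertex 4.7 3.8 0.9
   vertex 5.0 2.3 4.3
  endloop
 endfacet
 facet normal -0.334 -0.107 0.936
  outer loop
   vertex 4.4 1.2 4.8
   vertex 1.6 4.7 4.2
   vertex 0.6 1.7 3.5
  endloop
 endfacet
 facet normal 0.195 0.316 0.929
  outer loop
   vertex 4.4 1.2 4.8
   vertex 5.0 2.3 4.3
   vertex 1.6 4.7 4.2
  endloop
 endfacet
 facet normal 0.872 -0.489 -0.028
  outer loop
   vertex 4.4 1.2 4.8
   vertex 3.9 0.4 3.2
   vertex 5.0 2.3 4.3
  endloop
 endfacet
 facet normal 0.488 0.712 0.505
  outer loop
   vertex 4.6 3.0 3.7
   vertex 1.6 4.7 4.2
   vertex 5.0 2.3 4.3
  endloop
 endfacet
 facet normal 0.766 0.611 0.202
  outer loop
   vertex 4.6 3.0 3.7
   vertex 5.0 2.3 4.3
   vertex 4.7 3.8 0.9
  endloop
 endfacet
 facet normal 0.509 0.823 0.253
  outer loop
   vertex 4.6 3.0 3.7
   vertex 4.7 3.8 0.9
   vertex 1.6 4.7 4.2
  endloop
 endfacet
 facet normal -0.560 0.072 -0.825
  outer loop
   vertex 1.6 0.3 2.7
   vertex 0.6 1.7 3.5
   vertex 4.7 3.8 0.9
  endloop
 endfacet
 facet normal 0.197 -0.581 -0.790
  outer loop
   vertex 1.6 0.3 2.7
   vertex 4.7 3.8 0.9
   vertex 3.9 0.4 3.2
  endloop
 endfacet
 facet normal -0.324 -0.633 0.703
  outer loop
   vertex 1.6 0.3 2.7
   vertex 4.4 1.2 4.8
   vertex 0.6 1.7 3.5
  endloop
 endfacet
 facet normal -0.062 -0.885 0.462
  outer loop
   vertex 1.6 0.3 2.7
   vertex 3.9 0.4 3.2
   vertex 4.4 1.2 4.8
  endloop
 endfacet
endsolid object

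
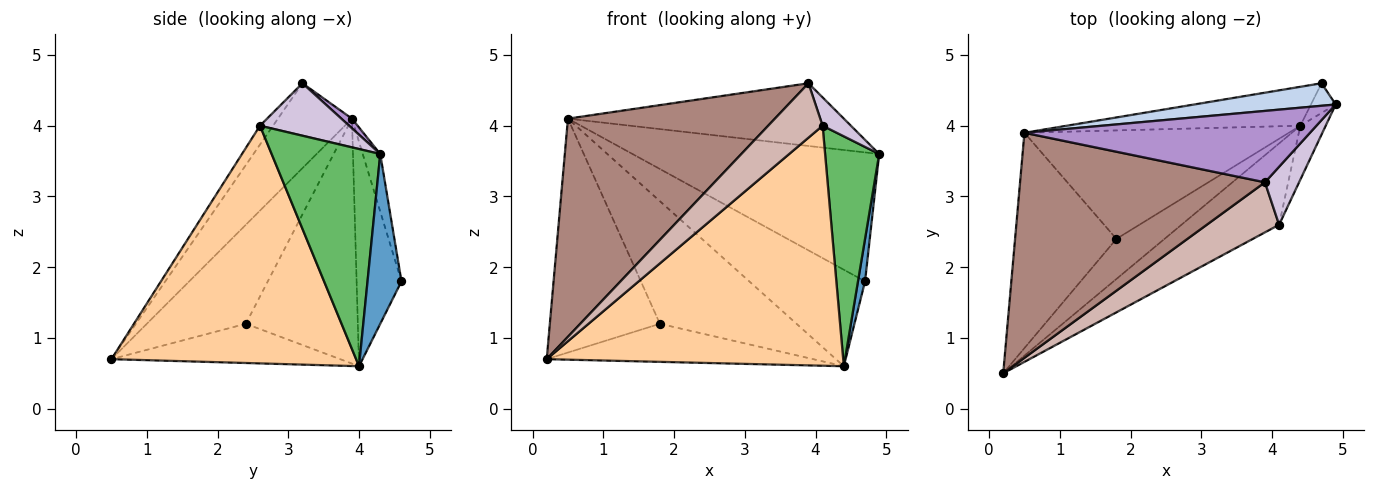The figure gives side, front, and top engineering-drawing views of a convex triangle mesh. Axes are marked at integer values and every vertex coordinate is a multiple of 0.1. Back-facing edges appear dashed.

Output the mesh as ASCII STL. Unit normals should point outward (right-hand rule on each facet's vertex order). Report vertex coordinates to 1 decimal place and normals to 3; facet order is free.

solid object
 facet normal 0.969 -0.202 -0.141
  outer loop
   vertex 4.4 4.0 0.6
   vertex 4.7 4.6 1.8
   vertex 4.9 4.3 3.6
  endloop
 endfacet
 facet normal -0.070 0.983 0.172
  outer loop
   vertex 0.5 3.9 4.1
   vertex 4.9 4.3 3.6
   vertex 4.7 4.6 1.8
  endloop
 endfacet
 facet normal -0.338 0.873 -0.352
  outer loop
   vertex 0.5 3.9 4.1
   vertex 4.7 4.6 1.8
   vertex 4.4 4.0 0.6
  endloop
 endfacet
 facet normal 0.616 -0.746 -0.253
  outer loop
   vertex 4.1 2.6 4.0
   vertex 0.2 0.5 0.7
   vertex 4.4 4.0 0.6
  endloop
 endfacet
 facet normal 0.890 -0.443 -0.104
  outer loop
   vertex 4.1 2.6 4.0
   vertex 4.4 4.0 0.6
   vertex 4.9 4.3 3.6
  endloop
 endfacet
 facet normal -0.509 0.593 -0.624
  outer loop
   vertex 1.8 2.4 1.2
   vertex 4.4 4.0 0.6
   vertex 0.2 0.5 0.7
  endloop
 endfacet
 facet normal -0.552 0.613 -0.565
  outer loop
   vertex 1.8 2.4 1.2
   vertex 0.2 0.5 0.7
   vertex 0.5 3.9 4.1
  endloop
 endfacet
 facet normal -0.523 0.638 -0.565
  outer loop
   vertex 1.8 2.4 1.2
   vertex 0.5 3.9 4.1
   vertex 4.4 4.0 0.6
  endloop
 endfacet
 facet normal 0.025 0.660 0.751
  outer loop
   vertex 3.9 3.2 4.6
   vertex 4.9 4.3 3.6
   vertex 0.5 3.9 4.1
  endloop
 endfacet
 facet normal 0.810 -0.257 0.527
  outer loop
   vertex 3.9 3.2 4.6
   vertex 4.1 2.6 4.0
   vertex 4.9 4.3 3.6
  endloop
 endfacet
 facet normal -0.242 -0.675 0.697
  outer loop
   vertex 3.9 3.2 4.6
   vertex 0.5 3.9 4.1
   vertex 0.2 0.5 0.7
  endloop
 endfacet
 facet normal -0.174 -0.725 0.667
  outer loop
   vertex 3.9 3.2 4.6
   vertex 0.2 0.5 0.7
   vertex 4.1 2.6 4.0
  endloop
 endfacet
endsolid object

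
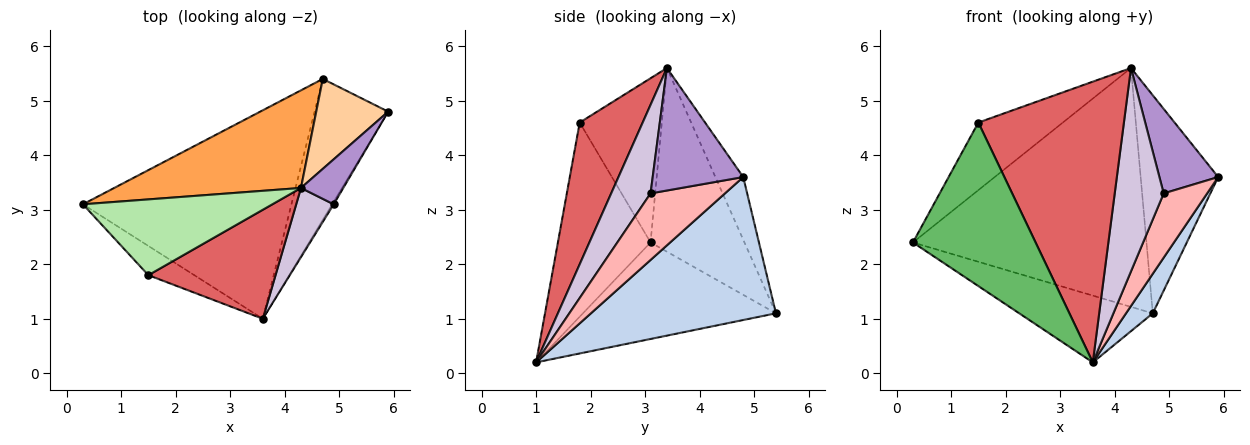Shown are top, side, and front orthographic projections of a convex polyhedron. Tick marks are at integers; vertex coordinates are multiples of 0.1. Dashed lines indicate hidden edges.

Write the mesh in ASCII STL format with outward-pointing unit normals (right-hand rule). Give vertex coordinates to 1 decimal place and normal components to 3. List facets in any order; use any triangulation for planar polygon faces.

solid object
 facet normal -0.403 0.279 -0.871
  outer loop
   vertex 4.7 5.4 1.1
   vertex 3.6 1.0 0.2
   vertex 0.3 3.1 2.4
  endloop
 endfacet
 facet normal 0.882 -0.128 -0.454
  outer loop
   vertex 4.7 5.4 1.1
   vertex 5.9 4.8 3.6
   vertex 3.6 1.0 0.2
  endloop
 endfacet
 facet normal -0.349 0.868 0.355
  outer loop
   vertex 4.7 5.4 1.1
   vertex 0.3 3.1 2.4
   vertex 4.3 3.4 5.6
  endloop
 endfacet
 facet normal -0.315 0.877 0.362
  outer loop
   vertex 4.7 5.4 1.1
   vertex 4.3 3.4 5.6
   vertex 5.9 4.8 3.6
  endloop
 endfacet
 facet normal -0.597 -0.790 -0.141
  outer loop
   vertex 1.5 1.8 4.6
   vertex 0.3 3.1 2.4
   vertex 3.6 1.0 0.2
  endloop
 endfacet
 facet normal -0.543 0.559 0.627
  outer loop
   vertex 1.5 1.8 4.6
   vertex 4.3 3.4 5.6
   vertex 0.3 3.1 2.4
  endloop
 endfacet
 facet normal 0.374 -0.864 0.336
  outer loop
   vertex 1.5 1.8 4.6
   vertex 3.6 1.0 0.2
   vertex 4.3 3.4 5.6
  endloop
 endfacet
 facet normal 0.863 -0.504 -0.020
  outer loop
   vertex 4.9 3.1 3.3
   vertex 3.6 1.0 0.2
   vertex 5.9 4.8 3.6
  endloop
 endfacet
 facet normal 0.806 -0.523 0.278
  outer loop
   vertex 4.9 3.1 3.3
   vertex 5.9 4.8 3.6
   vertex 4.3 3.4 5.6
  endloop
 endfacet
 facet normal 0.606 -0.753 0.256
  outer loop
   vertex 4.9 3.1 3.3
   vertex 4.3 3.4 5.6
   vertex 3.6 1.0 0.2
  endloop
 endfacet
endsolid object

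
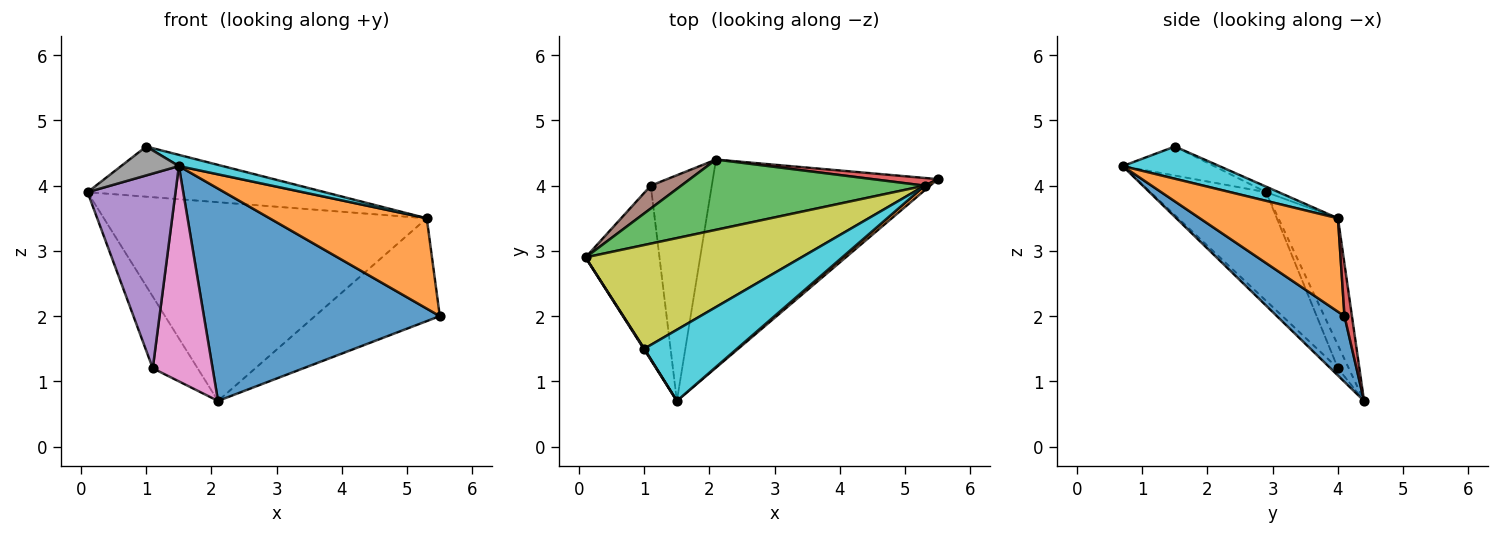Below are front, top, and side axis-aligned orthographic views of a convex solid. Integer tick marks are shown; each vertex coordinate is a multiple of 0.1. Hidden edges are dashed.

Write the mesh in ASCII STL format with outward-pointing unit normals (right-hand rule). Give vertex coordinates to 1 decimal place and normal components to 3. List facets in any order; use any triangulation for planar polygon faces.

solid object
 facet normal 0.200 -0.700 -0.686
  outer loop
   vertex 2.1 4.4 0.7
   vertex 5.5 4.1 2.0
   vertex 1.5 0.7 4.3
  endloop
 endfacet
 facet normal 0.660 -0.751 0.038
  outer loop
   vertex 5.3 4.0 3.5
   vertex 1.5 0.7 4.3
   vertex 5.5 4.1 2.0
  endloop
 endfacet
 facet normal -0.171 0.929 0.328
  outer loop
   vertex 5.3 4.0 3.5
   vertex 2.1 4.4 0.7
   vertex 0.1 2.9 3.9
  endloop
 endfacet
 facet normal 0.059 0.995 0.074
  outer loop
   vertex 5.3 4.0 3.5
   vertex 5.5 4.1 2.0
   vertex 2.1 4.4 0.7
  endloop
 endfacet
 facet normal -0.700 -0.532 -0.476
  outer loop
   vertex 1.1 4.0 1.2
   vertex 1.5 0.7 4.3
   vertex 0.1 2.9 3.9
  endloop
 endfacet
 facet normal -0.224 0.929 0.296
  outer loop
   vertex 1.1 4.0 1.2
   vertex 0.1 2.9 3.9
   vertex 2.1 4.4 0.7
  endloop
 endfacet
 facet normal -0.085 -0.688 -0.721
  outer loop
   vertex 1.1 4.0 1.2
   vertex 2.1 4.4 0.7
   vertex 1.5 0.7 4.3
  endloop
 endfacet
 facet normal -0.845 -0.535 0.017
  outer loop
   vertex 1.0 1.5 4.6
   vertex 0.1 2.9 3.9
   vertex 1.5 0.7 4.3
  endloop
 endfacet
 facet normal -0.023 0.435 0.900
  outer loop
   vertex 1.0 1.5 4.6
   vertex 5.3 4.0 3.5
   vertex 0.1 2.9 3.9
  endloop
 endfacet
 facet normal 0.325 -0.147 0.934
  outer loop
   vertex 1.0 1.5 4.6
   vertex 1.5 0.7 4.3
   vertex 5.3 4.0 3.5
  endloop
 endfacet
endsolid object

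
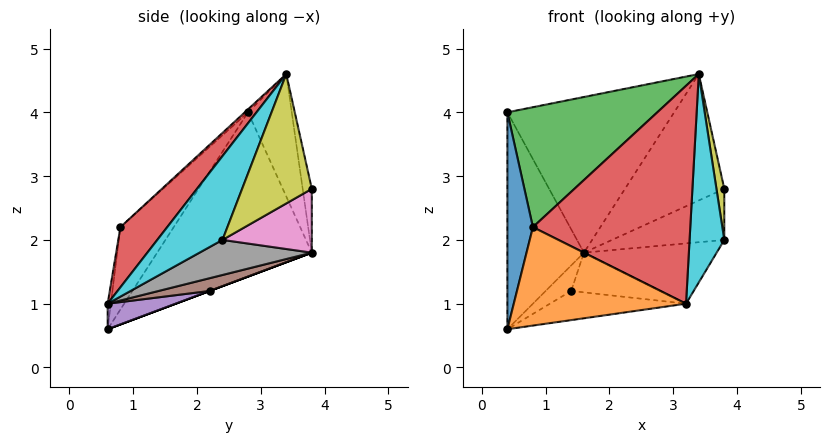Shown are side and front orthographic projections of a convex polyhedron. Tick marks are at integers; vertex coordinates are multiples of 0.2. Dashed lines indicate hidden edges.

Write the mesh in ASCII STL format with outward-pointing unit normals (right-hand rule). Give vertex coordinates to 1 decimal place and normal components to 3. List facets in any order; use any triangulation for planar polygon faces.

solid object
 facet normal -0.090 0.976 0.197
  outer loop
   vertex 3.4 3.4 4.6
   vertex 3.8 3.8 2.8
   vertex 1.6 3.8 1.8
  endloop
 endfacet
 facet normal -0.861 0.426 -0.276
  outer loop
   vertex 0.4 2.8 4.0
   vertex 1.6 3.8 1.8
   vertex 0.4 0.6 0.6
  endloop
 endfacet
 facet normal -0.243 0.926 0.288
  outer loop
   vertex 0.4 2.8 4.0
   vertex 3.4 3.4 4.6
   vertex 1.6 3.8 1.8
  endloop
 endfacet
 facet normal 0.000 0.351 -0.936
  outer loop
   vertex 1.4 2.2 1.2
   vertex 0.4 0.6 0.6
   vertex 1.6 3.8 1.8
  endloop
 endfacet
 facet normal 0.136 0.272 -0.953
  outer loop
   vertex 1.4 2.2 1.2
   vertex 3.2 0.6 1.0
   vertex 0.4 0.6 0.6
  endloop
 endfacet
 facet normal 0.185 0.325 -0.927
  outer loop
   vertex 1.4 2.2 1.2
   vertex 1.6 3.8 1.8
   vertex 3.2 0.6 1.0
  endloop
 endfacet
 facet normal 0.367 0.461 -0.808
  outer loop
   vertex 3.8 2.4 2.0
   vertex 1.6 3.8 1.8
   vertex 3.8 3.8 2.8
  endloop
 endfacet
 facet normal 0.319 0.377 -0.870
  outer loop
   vertex 3.8 2.4 2.0
   vertex 3.2 0.6 1.0
   vertex 1.6 3.8 1.8
  endloop
 endfacet
 facet normal 0.975 -0.110 0.192
  outer loop
   vertex 3.8 2.4 2.0
   vertex 3.8 3.8 2.8
   vertex 3.4 3.4 4.6
  endloop
 endfacet
 facet normal 0.841 -0.448 0.302
  outer loop
   vertex 3.8 2.4 2.0
   vertex 3.4 3.4 4.6
   vertex 3.2 0.6 1.0
  endloop
 endfacet
 facet normal -0.869 -0.416 0.269
  outer loop
   vertex 0.8 0.8 2.2
   vertex 0.4 2.8 4.0
   vertex 0.4 0.6 0.6
  endloop
 endfacet
 facet normal -0.018 -0.992 0.129
  outer loop
   vertex 0.8 0.8 2.2
   vertex 0.4 0.6 0.6
   vertex 3.2 0.6 1.0
  endloop
 endfacet
 facet normal -0.014 -0.670 0.742
  outer loop
   vertex 0.8 0.8 2.2
   vertex 3.4 3.4 4.6
   vertex 0.4 2.8 4.0
  endloop
 endfacet
 facet normal 0.230 -0.774 0.589
  outer loop
   vertex 0.8 0.8 2.2
   vertex 3.2 0.6 1.0
   vertex 3.4 3.4 4.6
  endloop
 endfacet
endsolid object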